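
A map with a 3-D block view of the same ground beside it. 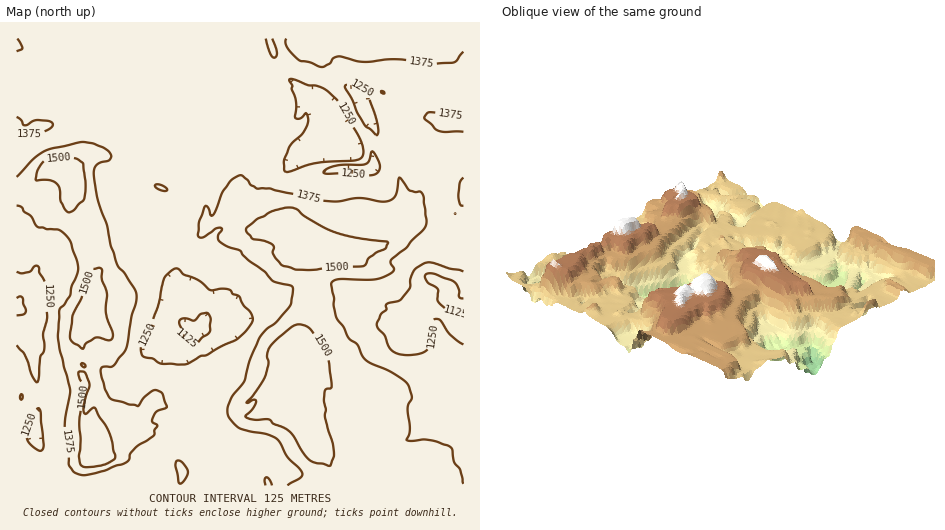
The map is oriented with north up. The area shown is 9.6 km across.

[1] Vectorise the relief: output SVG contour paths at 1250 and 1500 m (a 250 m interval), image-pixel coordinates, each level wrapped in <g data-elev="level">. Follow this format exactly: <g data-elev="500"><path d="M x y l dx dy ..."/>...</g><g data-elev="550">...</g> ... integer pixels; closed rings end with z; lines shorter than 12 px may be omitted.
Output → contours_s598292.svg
<g data-elev="1250"><path d="M265 485l0-5 1-3 4 3 2 5"/><path d="M39 451l-9-8-4-8 6-18 7-9 2 4 3 33-2 5z"/><path d="M175 364l-14 0-8-5-9-2-2-2-1-6 17-42 6-28 7-8 5-3 7 6 16 6 11 10 12-1 8 1 3 4 6 3 5 9 7 7 2 7-7 11-10 9-15 7-14 8-6 1-13 8z"/><path d="M463 344l-14-10-9-14-5-1-2 3-2 20-4 8-10 4-18 0-6-2-4-4-4-12-7-8-1-4 4-10 6-5-1-4 14-5 9-10 4-17 3-4 4-3 5-3 6-1 32 9"/><path d="M17 272l4 1 8-1 5-5 4-1 9 23 0 30-4 16 1 14-4 8-2 25-3-1-3-5-7-21-8-10"/><path d="M365 175l-19-2-19 1-3-1 0-1 5-4 8-3 28-1 4-3 3-10 7 11 1 7-5 5z"/><path d="M286 172l-2-2 0-9 5-13 4-6 11-10 4-12-2-7-6 6-5-1 1-16-4-13 0-4-3-4 2-2 17 6 7 0 7 3 14 11 23 38 4 9 0 7-1 5-6 2-42 3z"/><path d="M376 135l-12-11-19-36 1-3 8 0 7 3 8 5 1 8 8 25 0 7z"/><path d="M272 39l5 14-1 3-2 2-4-4-4-15"/></g><g data-elev="1500"><path d="M83 467l11 0 11-3 9-4 1-4-6-25-14-23-1 0-7 6-3-1 0-8 5-21-4-11-5-2-2 2 2 6 4 6-4 33 1 22-2 16 1 8z"/><path d="M328 466l2 0 4-11-1-12-8-25 1-8-2-10 1-10 7-3-3-26-3-9-15-23-6-3-8-2-5 3-13 10-10 12-2 7 1 8-2 11-10 16-10 12 7-3 3 1-3 7-8 9 10 3 14-1 4 5 13 5 8 7 8 16 7 8 4 2z"/><path d="M82 366l2 1 1-2-3-2-1 1z"/><path d="M81 348l2 1 3-6 9-5 4 0 10 2 4-3-1-6-6-18 1-21-5-12 0-10-3-2-9 2-9 29-8 16-3 23 4 5z"/><path d="M295 270l17 0 16-2 36-2 5-8 7-5 9-4 3-6-33-5-21-6-15-7-15-9-6-6-6-2-7 0-13 3-15 8-10 9-1 4 6 7 13 2 8 4 1 2-1 6 8 12z"/><path d="M69 212l5-2 10-11 2-16-3-20-6-4-5-1-26 2-8 10-2 10 13 0 7 3 3 5 2 14 5 8z"/></g>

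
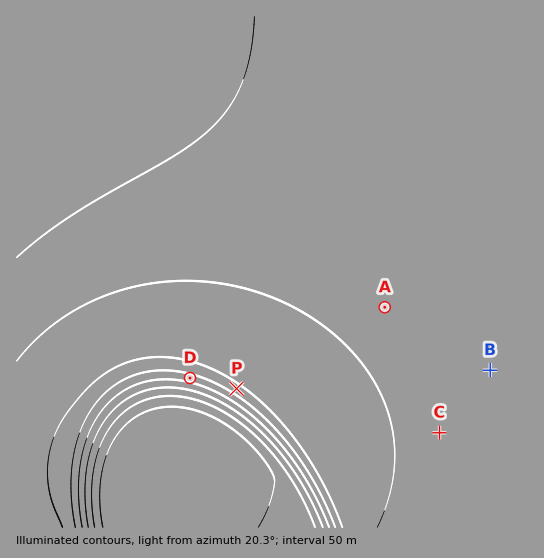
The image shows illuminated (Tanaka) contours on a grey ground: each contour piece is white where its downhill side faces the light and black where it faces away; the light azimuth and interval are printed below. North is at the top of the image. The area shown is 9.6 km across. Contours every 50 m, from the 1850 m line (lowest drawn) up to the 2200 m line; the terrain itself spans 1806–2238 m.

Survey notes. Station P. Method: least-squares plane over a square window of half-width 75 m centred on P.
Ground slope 14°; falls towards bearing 34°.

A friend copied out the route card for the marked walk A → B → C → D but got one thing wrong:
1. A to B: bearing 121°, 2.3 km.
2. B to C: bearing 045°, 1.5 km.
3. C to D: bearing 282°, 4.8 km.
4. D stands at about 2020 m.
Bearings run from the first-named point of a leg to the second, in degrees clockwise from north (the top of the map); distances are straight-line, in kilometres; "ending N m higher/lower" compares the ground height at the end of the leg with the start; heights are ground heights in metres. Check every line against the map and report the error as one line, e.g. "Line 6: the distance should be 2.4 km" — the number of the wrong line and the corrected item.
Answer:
Line 2: the bearing should be 219°.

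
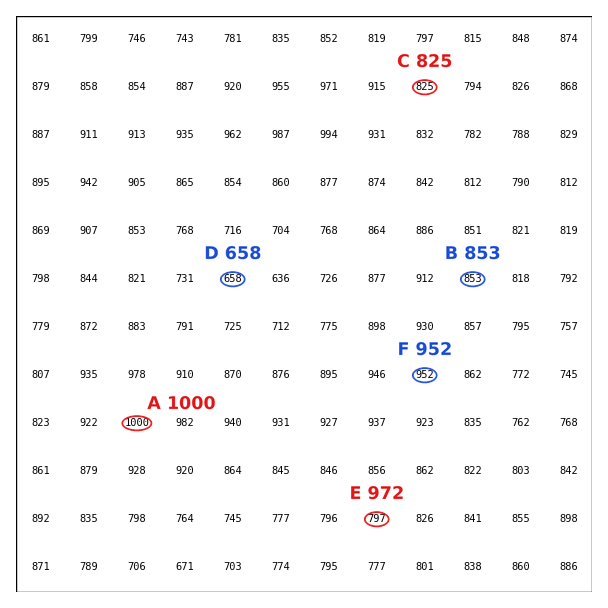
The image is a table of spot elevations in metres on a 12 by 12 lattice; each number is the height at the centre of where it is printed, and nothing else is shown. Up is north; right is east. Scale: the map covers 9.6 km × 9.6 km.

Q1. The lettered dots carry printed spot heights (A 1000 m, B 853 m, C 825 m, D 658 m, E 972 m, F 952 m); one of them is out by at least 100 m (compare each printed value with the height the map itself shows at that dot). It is E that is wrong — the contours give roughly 797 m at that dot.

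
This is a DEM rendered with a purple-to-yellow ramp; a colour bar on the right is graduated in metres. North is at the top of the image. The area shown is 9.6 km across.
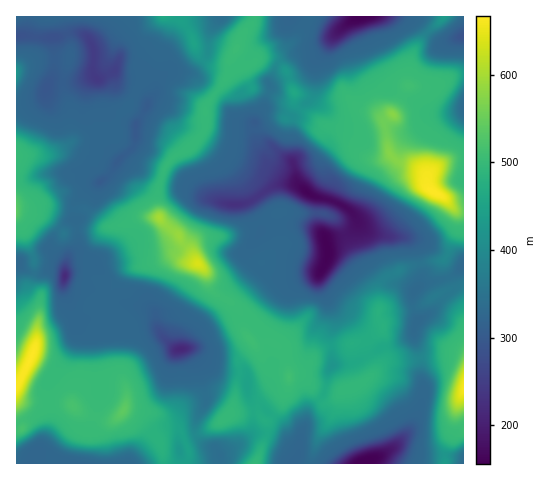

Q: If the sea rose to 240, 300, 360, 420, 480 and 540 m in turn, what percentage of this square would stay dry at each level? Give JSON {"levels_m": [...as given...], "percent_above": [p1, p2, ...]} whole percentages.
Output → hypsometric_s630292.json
{"levels_m": [240, 300, 360, 420, 480, 540], "percent_above": [96, 89, 54, 42, 27, 5]}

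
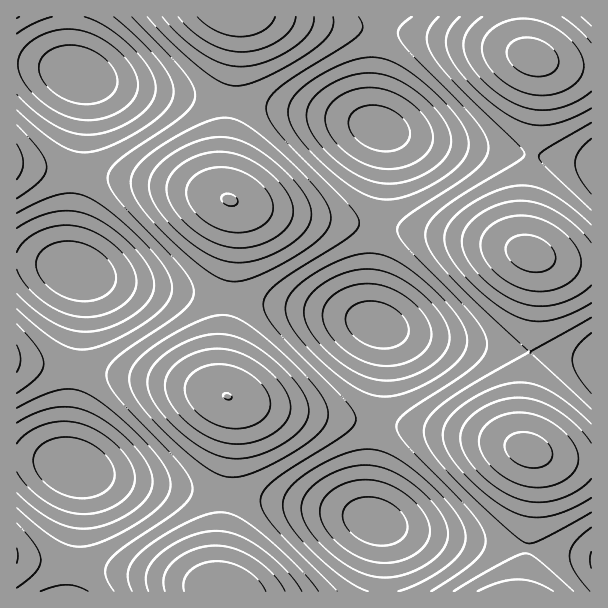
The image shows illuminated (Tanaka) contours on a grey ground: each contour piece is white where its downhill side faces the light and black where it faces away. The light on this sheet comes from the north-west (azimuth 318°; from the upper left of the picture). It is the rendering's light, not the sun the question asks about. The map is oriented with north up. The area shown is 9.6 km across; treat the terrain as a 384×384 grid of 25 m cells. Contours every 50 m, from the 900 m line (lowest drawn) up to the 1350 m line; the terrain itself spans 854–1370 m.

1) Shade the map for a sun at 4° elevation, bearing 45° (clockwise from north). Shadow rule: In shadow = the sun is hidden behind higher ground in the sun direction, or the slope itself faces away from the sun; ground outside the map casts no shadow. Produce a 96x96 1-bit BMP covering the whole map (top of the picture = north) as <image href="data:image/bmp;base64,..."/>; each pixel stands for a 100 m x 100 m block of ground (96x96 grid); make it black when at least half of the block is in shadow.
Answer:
<image width="96" height="96" href="data:image/bmp;base64,Qk2+BAAAAAAAAD4AAAAoAAAAYAAAAGAAAAABAAEAAAAAAIAEAAATCwAAEwsAAAIAAAAAAAAA////AAAAAAAH///8AAAD//8AAAAB///4AAAD///AAAAB///AAAAH///wAAAB8/4AAAAH///8AAAB+AAAAAAP////AAAD/gAAAAAP////wAAD/4AAAAAP////4AAH/8AAAAAf////+AAH//AAAAAf/////gAP//wAAAAf/////4AP//8AAAA//////8Af///AAAA///////Af///wAAA///////g////8AAA///////w/////AAB///////x/////gAB///////h/////4AB///////B/////+AB//////+D//////gA//////8D//////wA//////wD//////8A//////gD//////+Af////+AD///////AP////8AD///////AH////wAD//////+AA////gAD//////8AAP//+AAD//////4AAP//wAAD//////gAAPD+AAAD//////AAAfwAAAAD/////+AAAf8AAAAB/////4AAA//AAAAA/////wAAA//gAAAAf////AAAB//4AAAAD///8AAAB//+AAAAB///wAAAD///gAAAA///AAAAD///4AAAB8PwAAAAH///+AAAB/AAAAAAH////gAAB/wAAAAAP////wAAD/4AAAAAP////8AAH/+AAAAAf/////AAH//gAAAAf/////wAP//4AAAAf/////8AP//+AAAAf/////+Af///gAAA///////gf///4AAA///////w////8AAA///////w/////AAA///////w/////wAA///////h/////8AA///////B//////AA//////+B//////gA//////8D//////4A//////wD//////8Af/////gD///////Af////+AD///////AP////8AD///////AD////wAD//////+AAf///AAD//////8AAP//8AAD//////4AAPf/wAAD//////gAAPg8AAAD//////AAAf4AAAAB/////+AAAf+AAAAB/////4AAA//AAAAA/////wAAA//wAAAAP////AAAB//8AAAAB///8AAAB///AAAAA///wAAAD///wAAAA9//AAAAD///8AAAA+BgAAAAH///+AAAA/gAAAAAH////gAAB/wAAAAAP////4AAB/8AAAAAP////+AAB//AAAAAP/////gAB//wAAAAf/////4AD//8AAAAf/////8AD///AAAAf//////AD///wAAAf//////gD///4AAA///////wH///+AAA///////4H////gAA///////wH////4AA///////gP////+AA///////AP/////gA//////+AP/////wA//////8Af/////8Af/////wAf/////+Af/////gAf//////AP////+AA///////gH////8AA///////AB////wAA//////+AAP///AAA//////8AAB//8AAB//////4AAAP/gAAB//////gAAAAAAAAB//////AAAAAAAAAA/////+AAAAAAAAAA="/>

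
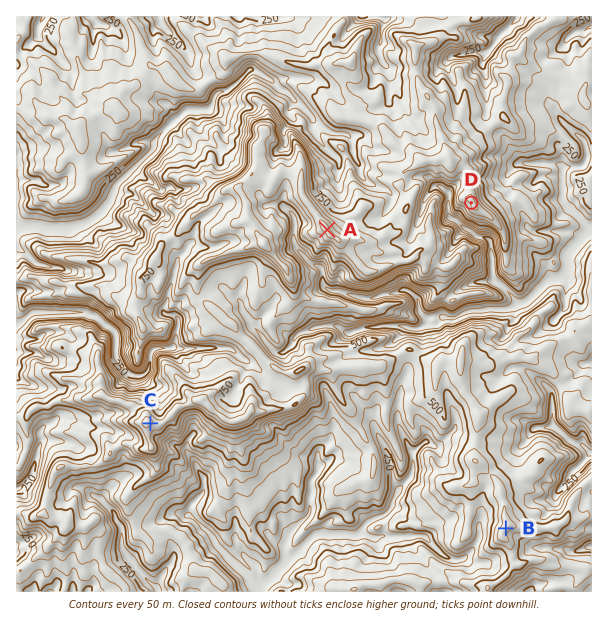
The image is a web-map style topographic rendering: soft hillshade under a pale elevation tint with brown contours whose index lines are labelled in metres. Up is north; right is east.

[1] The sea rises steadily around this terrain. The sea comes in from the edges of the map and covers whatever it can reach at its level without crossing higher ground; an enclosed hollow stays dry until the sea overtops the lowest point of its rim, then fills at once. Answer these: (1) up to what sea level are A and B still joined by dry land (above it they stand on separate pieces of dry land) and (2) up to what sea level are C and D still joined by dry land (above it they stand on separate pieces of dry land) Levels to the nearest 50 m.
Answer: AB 500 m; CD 650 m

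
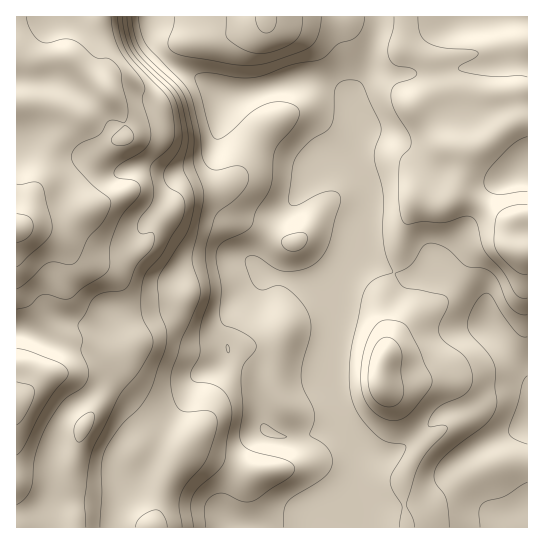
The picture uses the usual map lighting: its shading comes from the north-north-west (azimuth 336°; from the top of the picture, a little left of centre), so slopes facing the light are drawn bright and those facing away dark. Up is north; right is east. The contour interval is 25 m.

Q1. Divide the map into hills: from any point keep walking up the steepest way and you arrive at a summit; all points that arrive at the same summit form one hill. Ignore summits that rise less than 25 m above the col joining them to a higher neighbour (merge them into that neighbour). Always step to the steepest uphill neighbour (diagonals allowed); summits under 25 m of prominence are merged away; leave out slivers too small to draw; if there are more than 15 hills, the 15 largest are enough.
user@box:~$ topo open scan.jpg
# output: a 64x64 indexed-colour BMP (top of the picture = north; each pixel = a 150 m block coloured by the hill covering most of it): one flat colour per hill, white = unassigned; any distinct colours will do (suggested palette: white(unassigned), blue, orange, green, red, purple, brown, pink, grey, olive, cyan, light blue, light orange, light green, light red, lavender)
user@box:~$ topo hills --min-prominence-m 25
<image width="64" height="64" href="data:image/bmp;base64,Qk12CAAAAAAAAHYAAAAoAAAAQAAAAEAAAAABAAQAAAAAAAAIAAATCwAAEwsAABAAAAAAAAAA////ALR3HwAOf/8ALKAsACgn1gC9Z5QAS1aMAMJ34wB/f38AIr28AM++FwDox64AeLv/AIrfmACWmP8A1bDFABEREREREREREREREREREREREREREREzMzMzMzMzMzMzERERERERERERERERERERERERERERETMzMzMzMzMzERNVVVERERERERERERERERERERERERERMzMzMzMzMzEREVVVUREREREREREREREREREREREREREzMzMzMzMzERERVVVREREREREREREREREREREREREREzMzMzMzMzMRERFVVVERERERERERERERERERERERERETMzMzMzMzMREREVVVURERERERERERERERERERERERERMzMzMzMzMxERERVVVREREREREREREREREREREREREREzMzMzMzMxERERFVVVERERERERERERERERERERERERETMzMzMzMzEREREVVVURERERERERERERERERERERERERMzMzMzMzMxERERVVVREREREREREREREREREREREREREzMzMzMzMzMxERFVVVEREREREREREREREREREREREREzMzMzMzMzMzMxEVVVURERERERERERERERERERERERETMzMzMzMzMzMzMxVVVVERERERERERERERERERERERETMzMzMzMzMzMzMzNVVVUREREREVVRERERERERERERERMzMzMzMzMzMzMzM1VVVVUREREVVVVRERERERERERERMzMzMzMzMzMzMzMzVVVVVVEREVVVVVEREREREREREREzMzMzMzMzMzMzMzNVVVVVVVFVVVVVVRERERERERERETMzMzMzMzMzMzMzM1VVVVVVVVVVVREVERERERERERERMzMzMzMzMzMzMzMzVVVVVVVVVVERERERERERERERERMzMzMzMzMzMzMzMzNVVVVVVVVVEREREREREREREREREzMzMzMzMzMzMzMzMlVVVVVVVVURERERERERERERERETMzMzMzMzMzMzMzMiVVVVVVVVURERERERERERERERERMzMzMzMzMzMzMzMiJVVVERERVRERERERERERERERERETMzMzMzMzMzMzMiIlEREREREVERERERERERERERERERMzMzMzMzMzMzMyIiEREREREREREREREREREREREREREzMzMzMzMzMzMyIiIRERERERERERERERERERERERERETMzMzMzMzMzMzIiIhERERERERERERERERERERERERERMzMzMzMzMzMzMiIiEREREREREREREREREREREREREREzMzMzMzMzMzMiIiIRERERERERERERERERERERERERETMzMzMzMzMzMiIiIhERERERERERERERERERERERERERMzMzMzMzMzIiIiIiERERERERERERERERERERERERERETMzMzIjMzIiIiIiIRERERERERERERERERERERERERERMzMyIiIiIiIiIiIhERERERERERERERERERERERERERETMiIiIiIiIiIiIiEREREREREREREREREREREREREREREiIiIiIiIiIiIiIRERERERERERERERERERERERERERESIiIiIiIiIiIiIhERERERERERERERERERERERERERERIiIiIiIiIiIiIiEREREREREREREREREREREREREREREiIiIiIiIiIiIiIRERERERERERERERERERERERERERESIiIiIiIiIiIiIhEREREREREREREREREREREREREREREiIiIiIiIiIiIiERERERERERERERERERERERERERERESIiIiIiIiIiIiIRERERERERERERERERERERERERERERIiIiIiIiIiIiIhEREREREREREREREREREREREREREREiIiIiIiIiIiIiEREREREREREREREREREREREREREREiIiIiIiIiIiIiIRERERERERERERERERERERERERERESIiIiIiIiIiIiIhERERERERERERERERERERERERERESIiIiIiIiIiIiIiERERERERERERERERERERERERERERIiIiIiIiIiIiIiIREREREREREREREREREREREREREREiIiIiIiIiIiIiIhERERERERERERERERERERERERERERIiIiIiIiIiIiIiEREREREREREREREREREREREREREREiIiIiIiIiIiIiIRERERERERERERERERERERERERERESIiIiIiIiIiIiIhERERERERERERERERERERERERERERIiIiIiIiIiIiIiERERERERERERERERERERERERERERIiIiIiIiIiIiIiIREREREREREREREREREREREREREREiIiIiIiIiIiIiIhERERERERERERERERREQRERERERFCIiIiIiIiIiIiIiERERERERERERERERREREREEREUREQiIiIiIiIiIiIiIREREREREREREREURERERERERERERCIiIiIiIiIiIiIhEREREREREREREUREREREREREREREQiIiIiIiIiIiIiERERERERERERFERERERERERERERERCIiIiIiIiIiIiIRERERERERERFEREREREREREREREREIiIiIiIiIiIiIhEREREREREREURERERERERERERERERCIiIiIiIiIiIiEREREREREREUREREREREREREREREREIiIiIiIiIiIiIRERERERERERREREREREREREREREREQiIiIiIiIiIiIhERERERERERFERERERERERERERERERCIiIiIiIiIiIi"/>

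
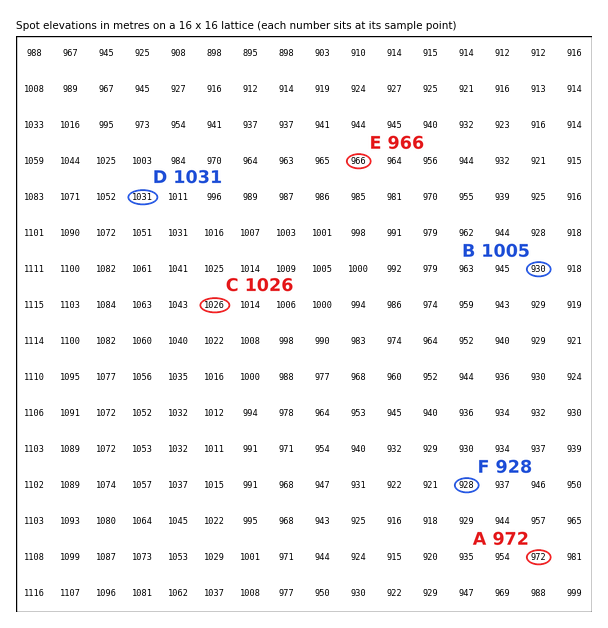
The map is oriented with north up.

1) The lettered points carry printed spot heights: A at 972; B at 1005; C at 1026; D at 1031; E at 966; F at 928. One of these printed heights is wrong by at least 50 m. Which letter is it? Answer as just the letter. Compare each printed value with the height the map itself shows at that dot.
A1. B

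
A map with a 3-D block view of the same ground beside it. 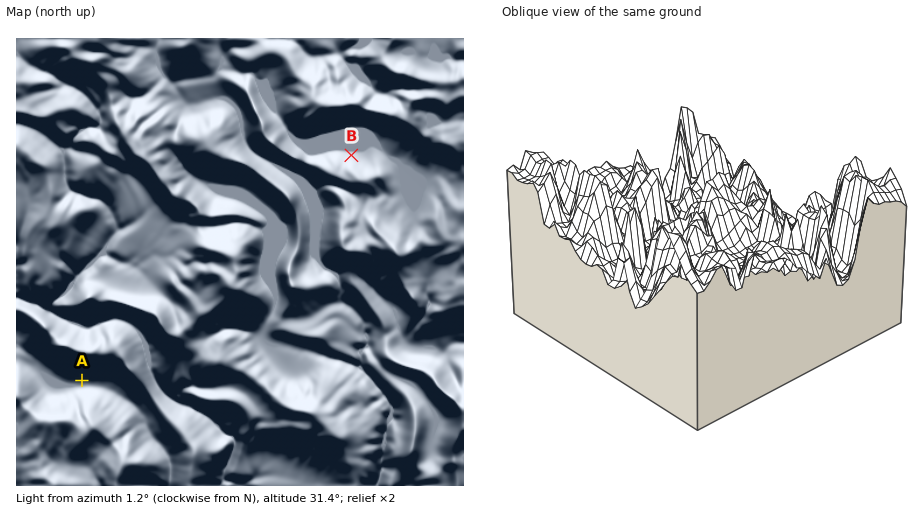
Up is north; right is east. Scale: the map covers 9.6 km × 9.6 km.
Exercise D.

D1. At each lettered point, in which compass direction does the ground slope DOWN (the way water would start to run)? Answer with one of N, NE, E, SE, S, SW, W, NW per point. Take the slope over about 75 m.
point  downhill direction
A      S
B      N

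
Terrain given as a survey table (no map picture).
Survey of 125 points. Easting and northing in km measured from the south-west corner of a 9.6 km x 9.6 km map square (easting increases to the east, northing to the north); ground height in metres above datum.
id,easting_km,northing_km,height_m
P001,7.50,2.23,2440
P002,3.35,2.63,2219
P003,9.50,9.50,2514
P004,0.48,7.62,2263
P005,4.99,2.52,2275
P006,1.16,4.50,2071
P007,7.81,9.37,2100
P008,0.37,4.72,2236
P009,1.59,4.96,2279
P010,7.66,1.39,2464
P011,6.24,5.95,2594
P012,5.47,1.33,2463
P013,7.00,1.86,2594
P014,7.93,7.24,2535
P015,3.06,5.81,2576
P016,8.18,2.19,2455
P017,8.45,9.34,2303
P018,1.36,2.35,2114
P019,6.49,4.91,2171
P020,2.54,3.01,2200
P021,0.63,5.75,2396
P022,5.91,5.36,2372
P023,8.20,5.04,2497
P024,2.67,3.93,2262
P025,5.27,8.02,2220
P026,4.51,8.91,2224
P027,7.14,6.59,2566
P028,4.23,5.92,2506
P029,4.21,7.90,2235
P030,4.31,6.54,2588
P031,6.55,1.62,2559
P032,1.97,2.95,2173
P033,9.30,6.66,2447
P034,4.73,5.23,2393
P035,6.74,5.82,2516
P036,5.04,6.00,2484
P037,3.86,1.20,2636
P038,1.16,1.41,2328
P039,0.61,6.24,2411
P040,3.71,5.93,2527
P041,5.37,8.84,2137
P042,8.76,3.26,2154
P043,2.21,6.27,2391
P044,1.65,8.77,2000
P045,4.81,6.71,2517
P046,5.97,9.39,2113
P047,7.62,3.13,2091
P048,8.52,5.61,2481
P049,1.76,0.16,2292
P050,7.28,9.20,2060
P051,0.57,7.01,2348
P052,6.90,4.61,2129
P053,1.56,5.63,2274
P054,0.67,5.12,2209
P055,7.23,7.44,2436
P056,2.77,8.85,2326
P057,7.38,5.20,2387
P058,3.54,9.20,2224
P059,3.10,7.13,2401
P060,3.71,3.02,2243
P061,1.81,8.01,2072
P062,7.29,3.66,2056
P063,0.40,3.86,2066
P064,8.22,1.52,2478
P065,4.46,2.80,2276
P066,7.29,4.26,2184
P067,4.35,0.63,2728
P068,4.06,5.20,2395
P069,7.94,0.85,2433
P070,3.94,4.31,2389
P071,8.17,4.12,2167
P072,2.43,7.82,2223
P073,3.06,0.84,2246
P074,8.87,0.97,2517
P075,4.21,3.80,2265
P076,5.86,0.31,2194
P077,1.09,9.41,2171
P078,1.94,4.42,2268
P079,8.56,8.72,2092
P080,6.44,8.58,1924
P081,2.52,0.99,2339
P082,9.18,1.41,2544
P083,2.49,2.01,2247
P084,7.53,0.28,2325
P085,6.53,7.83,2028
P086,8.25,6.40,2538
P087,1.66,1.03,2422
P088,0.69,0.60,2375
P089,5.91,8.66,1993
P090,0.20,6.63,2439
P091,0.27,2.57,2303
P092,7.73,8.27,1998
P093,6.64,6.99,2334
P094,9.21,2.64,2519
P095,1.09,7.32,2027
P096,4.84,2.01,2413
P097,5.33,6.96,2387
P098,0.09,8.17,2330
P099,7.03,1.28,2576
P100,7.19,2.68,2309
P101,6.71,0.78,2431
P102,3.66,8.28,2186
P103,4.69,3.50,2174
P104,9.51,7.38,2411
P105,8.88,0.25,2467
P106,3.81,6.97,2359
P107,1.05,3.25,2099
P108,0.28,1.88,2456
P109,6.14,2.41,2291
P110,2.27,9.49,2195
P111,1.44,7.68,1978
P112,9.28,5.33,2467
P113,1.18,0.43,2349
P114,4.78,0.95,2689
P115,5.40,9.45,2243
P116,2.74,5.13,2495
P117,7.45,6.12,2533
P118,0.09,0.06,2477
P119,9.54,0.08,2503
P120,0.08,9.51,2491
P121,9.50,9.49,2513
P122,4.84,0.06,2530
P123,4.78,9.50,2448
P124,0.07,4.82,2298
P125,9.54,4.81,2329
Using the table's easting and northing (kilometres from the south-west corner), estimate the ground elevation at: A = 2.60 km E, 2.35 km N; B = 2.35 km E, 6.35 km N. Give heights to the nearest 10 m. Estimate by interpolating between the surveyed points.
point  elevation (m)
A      2280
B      2330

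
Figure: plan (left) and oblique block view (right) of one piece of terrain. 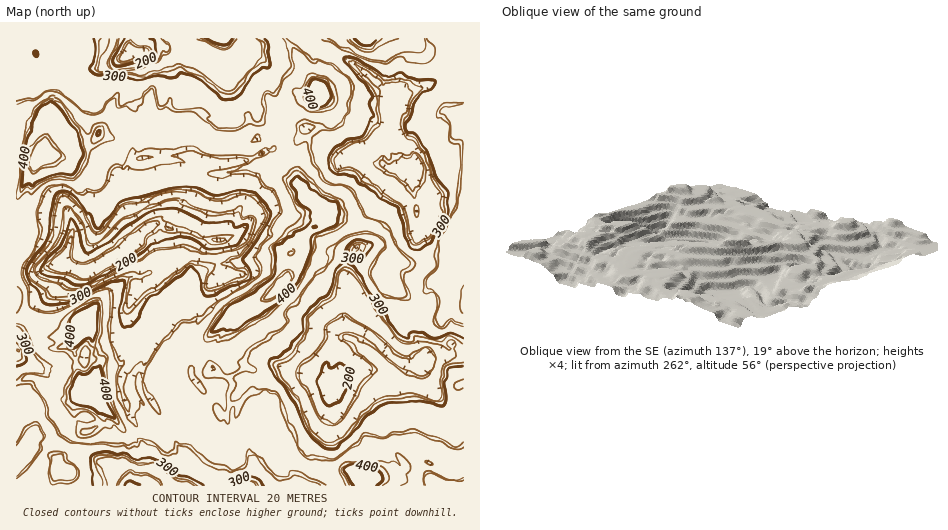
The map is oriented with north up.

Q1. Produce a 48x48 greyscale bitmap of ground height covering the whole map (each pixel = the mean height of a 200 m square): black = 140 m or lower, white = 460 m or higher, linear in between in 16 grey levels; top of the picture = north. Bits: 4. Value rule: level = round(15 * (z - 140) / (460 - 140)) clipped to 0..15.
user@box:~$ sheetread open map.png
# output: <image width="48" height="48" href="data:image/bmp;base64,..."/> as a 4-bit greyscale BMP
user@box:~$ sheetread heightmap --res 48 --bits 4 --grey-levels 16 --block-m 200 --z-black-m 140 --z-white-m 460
<image width="48" height="48" href="data:image/bmp;base64,Qk32BAAAAAAAAHYAAAAoAAAAMAAAADAAAAABAAQAAAAAAIAEAAATCwAAEwsAABAAAAAAAAAAAAAAABEREQAiIiIAMzMzAERERABVVVUAZmZmAHd3dwCIiIgAmZmZAKqqqgC7u7sAzMzMAN3d3QDu7u4A////AIiImYh2UzM0VmeIh2aIiImaq8zMuqmImZiJqph2VUVVeIiIiIiJqZqqrMzMuqqaqqmJqYhlVWZniIiZqpiaqqqqq7u6q6qqqqqYmIh3d4iImImqqqmqqpiIiqqqqqqqqqqYiJmZmZiaqZqqqqqqqoh2eJqqqqqqmJqoiqu6qqqqqqqqqqqqqodVVomYmamIiImYqqu7uqqqqqqqqqqqqYZVVXiIiIiIiIiJqqq8ypqqqqqpmqqqmHVDNWeIiIiIiIiJq8zMuZmaqqqpmaqqmGUzNFZ4iIiHiIiKq8zMqJmaqqqqmJqqh1QzM1VWZnZmiIiqq8zMqJqqqqmqqImIhlMzM0VVVVVWiJqqqszLqJqqqqmpmIiIZUMzMzRVVVVWiIiJqrvLqImqqpqZqpiHVUMzMzNFVDNGeHiaqrq7qIiaqqqqqpiHZlQzMzRVMzM1Zmiqu7q6mIiKqqqqqqiIh1VDM0VTRVRFZnmqvMy6iIiJqqqqqqqYiGVTNFQ0VmZmZoqqq8zKiIiIiqq8y6qpiHZUNDNVeHeIiKqqq8zKh3iIiZmszMuqqIZUM0VWiIiKmaqZmszKh3iIiIiazMzKqIdVVVVniIiKqqmHeKvKh2eIiIiJvM3cuYh1VVV4iIiJqrl2VWiqh1Z4iIh3irze25iHVVaJqoiKqqhlUzNXh1VWeIhmd5rO/aiIZVeaqYmqqpZDIhETVmZlZ4hlVWis7sqIZWiqqYiaqqYxEBEBJFVVVXdmZ3ir3cuod3iqqpiKqqhTESIhASRVVVVVVnmr3duph3iKqoiKqqqFMTMyEBI0REQzNGirzdyph2eJqHeKqqqXQiRUMhEjMzIhIjaKvMyqqIiJmGZ5qqqXUzV2QyESEiMzMzR5q8zLuqqqh1VYqqqXUzaHVDIhIjMzM0RoqrzMyqqYh1VWmqqIZFeIdVQzMzRVVFVomrzMyqiIhlVWiqqYZXiIh3ZURFVWZVZ4qszMupiHZVVWiruod5mYiIh3ZmZ4d3eJq8zKqoh2VUVWiby6qqqpiIiIiIiIiIiarMupiHdVVDRnib3czLqqiIiIiIiJmZmqq7qYd2VUQzRoib7+3cuqqZmZiIiIiJqqqqqHVVVUMzR4iL7/7cuqqpmZmIiZmZmaqqmHZVVVVEWIiK3/3cu6qqqqqqqqqqqqqqmIdlVVVVeIiazd3MvLqqqqqqqqqqqqqpmIiHdVVniImqvN3Lq7qqqqqqqpiJqqqpiZmIdlVoiImqvNzKqqqqqqqqqYiIiaqqqqqIh1VoiJqqrMy5iJqZqpmIiIiIiaqqvLqYh1VXiJmombuYiImImoiIiId4iaqrzMqoh1VWiIiIiJiIiIiIiYiIiHZniImrzMqohlVWd4iIiIiIiIiHeIiIdlVXiImqvLqYZnZnd4iIiIiIh2VVVmZ2ZVVVeIiaqqmGZ4iIiIiIiIiIh1MSJFVVVVVVVoiamYh3iZiJmIiIiIiIh2QQEjVVVVVVVoiZiIiKuqqpmYiIiIiIh2UiIzVVVndlVoiIiIqszKqqqIiA=="/>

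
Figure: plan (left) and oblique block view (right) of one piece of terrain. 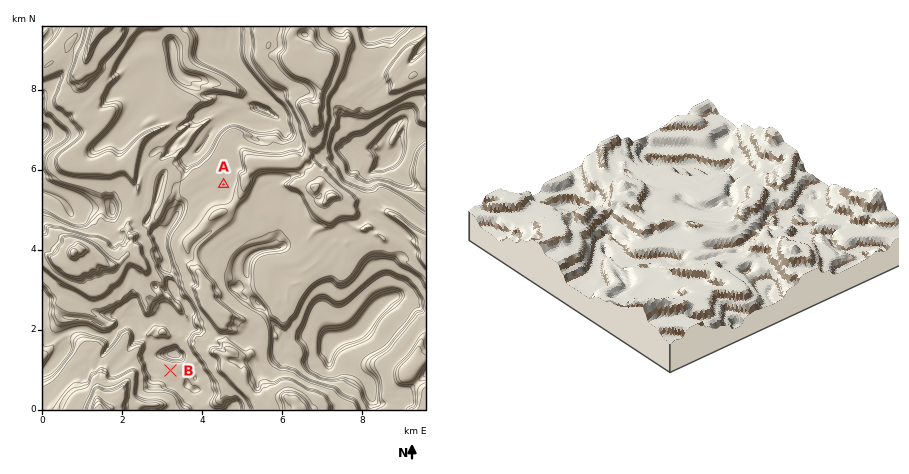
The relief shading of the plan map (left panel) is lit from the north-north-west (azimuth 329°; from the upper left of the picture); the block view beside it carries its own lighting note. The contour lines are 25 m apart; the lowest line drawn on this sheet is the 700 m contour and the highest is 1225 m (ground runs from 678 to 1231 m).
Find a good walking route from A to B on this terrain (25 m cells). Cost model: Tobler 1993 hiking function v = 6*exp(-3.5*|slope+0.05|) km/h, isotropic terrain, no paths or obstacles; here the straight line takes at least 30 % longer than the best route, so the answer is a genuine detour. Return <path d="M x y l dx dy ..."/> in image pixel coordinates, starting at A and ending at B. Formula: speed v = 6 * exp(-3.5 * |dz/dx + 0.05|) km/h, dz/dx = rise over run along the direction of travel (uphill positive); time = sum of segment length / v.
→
<path d="M224 184l-10 18-2 4-22 44 0 6-2 2-2 6 0 26 10 20 0 4-4 4 0 10-6 12 0 16-2 6-8 4-6 4"/>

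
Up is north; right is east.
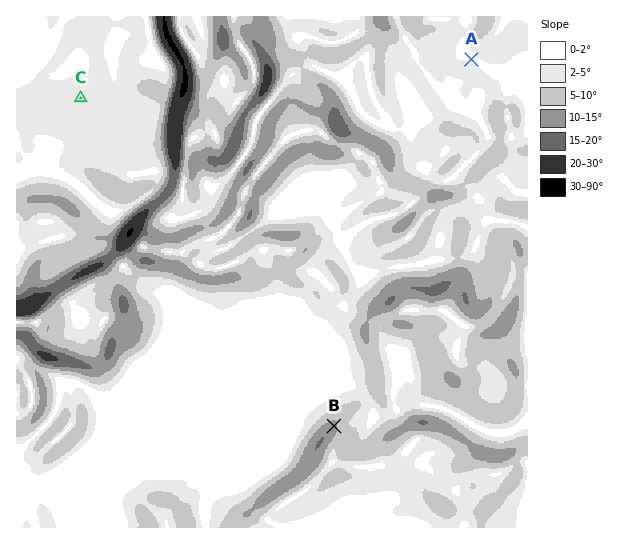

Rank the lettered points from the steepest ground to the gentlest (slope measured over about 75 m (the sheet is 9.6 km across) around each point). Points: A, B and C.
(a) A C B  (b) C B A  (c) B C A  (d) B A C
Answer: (c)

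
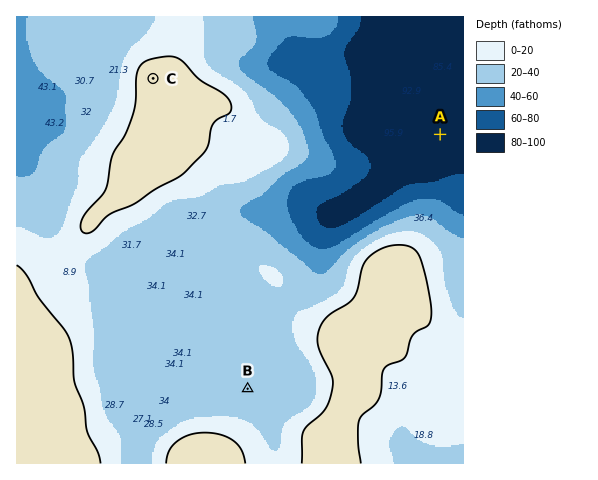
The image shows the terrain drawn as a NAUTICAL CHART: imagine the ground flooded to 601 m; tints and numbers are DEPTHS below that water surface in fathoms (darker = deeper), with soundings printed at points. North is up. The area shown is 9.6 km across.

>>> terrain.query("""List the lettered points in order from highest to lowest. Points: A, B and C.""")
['C', 'B', 'A']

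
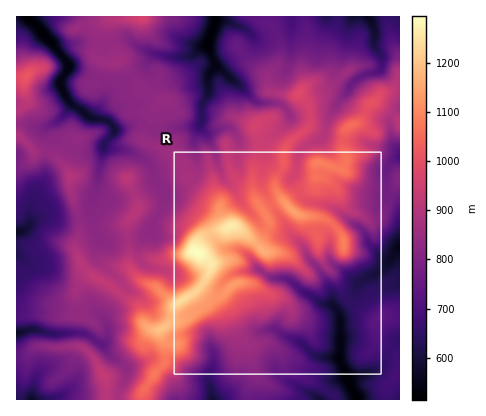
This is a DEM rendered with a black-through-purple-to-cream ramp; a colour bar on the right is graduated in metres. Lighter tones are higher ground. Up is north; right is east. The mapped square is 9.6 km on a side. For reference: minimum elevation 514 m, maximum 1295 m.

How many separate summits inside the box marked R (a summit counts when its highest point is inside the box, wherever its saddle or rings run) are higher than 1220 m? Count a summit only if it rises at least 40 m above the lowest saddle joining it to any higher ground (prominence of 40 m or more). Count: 2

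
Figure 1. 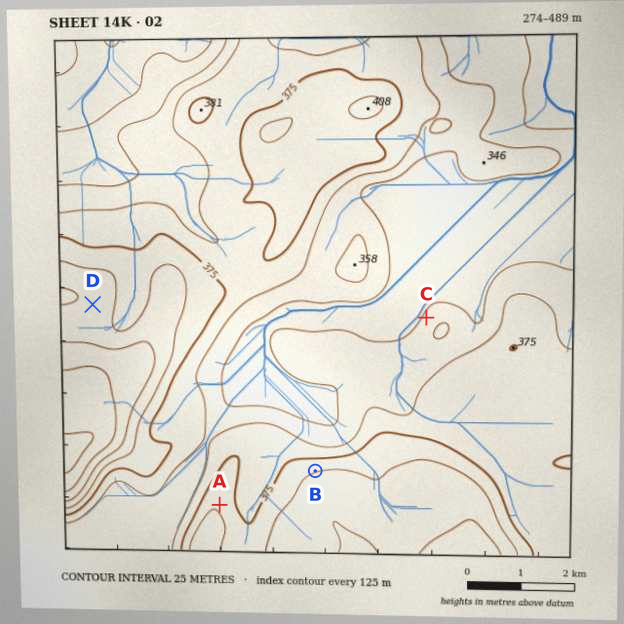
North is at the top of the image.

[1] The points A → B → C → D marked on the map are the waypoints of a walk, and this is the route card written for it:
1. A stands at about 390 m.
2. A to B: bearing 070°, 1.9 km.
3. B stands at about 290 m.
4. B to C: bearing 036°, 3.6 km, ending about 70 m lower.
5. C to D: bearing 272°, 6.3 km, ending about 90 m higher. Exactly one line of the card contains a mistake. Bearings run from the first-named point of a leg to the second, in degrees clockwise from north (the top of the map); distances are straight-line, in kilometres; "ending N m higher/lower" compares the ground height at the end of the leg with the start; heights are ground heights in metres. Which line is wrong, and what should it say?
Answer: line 3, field height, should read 400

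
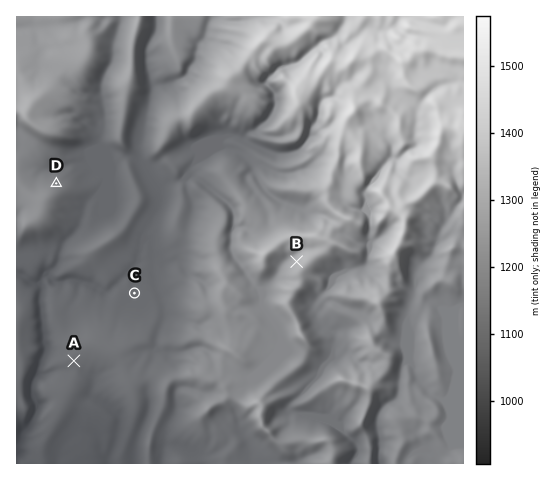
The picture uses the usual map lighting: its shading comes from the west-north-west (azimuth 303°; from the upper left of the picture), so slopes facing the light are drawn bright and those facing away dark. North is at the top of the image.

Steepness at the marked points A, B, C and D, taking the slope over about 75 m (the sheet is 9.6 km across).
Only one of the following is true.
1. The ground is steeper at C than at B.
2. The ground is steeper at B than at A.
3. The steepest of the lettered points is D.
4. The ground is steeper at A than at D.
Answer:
2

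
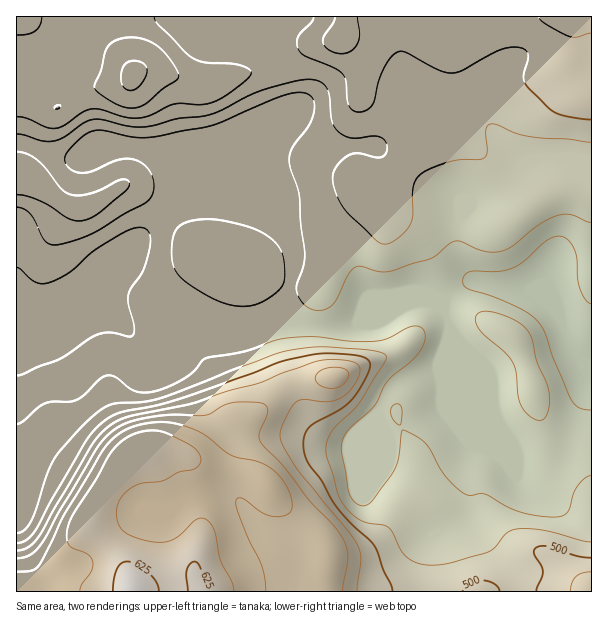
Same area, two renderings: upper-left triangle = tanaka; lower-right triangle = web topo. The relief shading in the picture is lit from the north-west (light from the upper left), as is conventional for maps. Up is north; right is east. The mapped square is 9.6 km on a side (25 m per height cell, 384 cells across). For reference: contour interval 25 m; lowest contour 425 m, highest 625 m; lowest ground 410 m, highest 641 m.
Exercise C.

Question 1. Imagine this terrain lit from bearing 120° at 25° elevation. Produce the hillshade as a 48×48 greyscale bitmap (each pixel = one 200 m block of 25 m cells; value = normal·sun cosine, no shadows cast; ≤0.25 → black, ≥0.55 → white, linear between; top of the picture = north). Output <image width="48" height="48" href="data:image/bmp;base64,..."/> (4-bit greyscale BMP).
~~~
<image width="48" height="48" href="data:image/bmp;base64,Qk32BAAAAAAAAHYAAAAoAAAAMAAAADAAAAABAAQAAAAAAIAEAAATCwAAEwsAABAAAAAAAAAAAAAAABEREQAiIiIAMzMzAERERABVVVUAZmZmAHd3dwCIiIgAmZmZAKqqqgC7u7sAzMzMAN3d3QDu7u4A////AJmHd3ZomZiJqrqpmZm9y6mYh3d4mId2ZniIh3ZomYiJqqqZmZm9y6mYh3d4iIh3ZkVniHZoiHeKuqmZmYm926qYh3d3d4iHdhEmiYh4iHd5u6mZmYmsy6qZiHd3d3eIhwADaZmYiId4q6mZmYmruqqpmIh3dmd4iDAASKqZmIh4qqmZmZm7qImpmZiHd3d3eFMABZqpmZiImpmZqqq7l3iZmZmIiHd3d3UgAnqqmZmZqpiZq7vLl2eJmZmImIiHd3dAAFmqmZmaqpiKu7zLmHeJmZiJmYiIiHdjACaaqqmaqZiKu7vLmYd4mZiJmYiIiHd1EAOKqqmaqYiKu7u6mZiImZiJmYiIiHd3QABYmqmaqYiau7u6mZiImpmImIiZiHd4YgAUeJmZmZmru7zKmZiJmZmZmIiZiHd4dBABNXiImZq8y7zcqZmZmZmZiImZmHd3dkIAATVneIm8y7zuypmamZmZiImqmHd3dmVDIRJFVnibu6vf/JmaqZmYd4m6mXd4d2d3UyIjNFZ4qprP/rmaqZmYdom7qXd4d3eJh1QzMzRWd3iu/9qZmZmYdoq7qYd3d3iZmHdmVEM0VVVp3+y6qZmYd4q6mYiId3iZiIiIdmVDRDNFebvMuZmYiJu6mYiId3iJiIiJiHdlVURVVWecypiIiau6mZmIiIiIh4iZmIiHd3eHdlVpuoh4iaupiJmZiIiIiIiZmZmZmJmqmIdnmYd3iZqpiJmZmIiIiImZmZmZmZq7mZiIiYd3iJmYiJmZmYiIeIiZmZqpmIm7qZmZmYh4iJmYiJmamZiHd4iJmZqpmImruqqZmZmZmZmId4maqpmId3iJmZqpmIirqqu6qqqqqqmYd4iau6mYdmeJmZmpmIiamau6qqqqu7qYd3iau7qYdmZ4mZmZmIiZmJq6qqmavMuoh3eJvMy6h2Z4iImZiHiZiJqqqpmJq8y5iHeJq83LmHZneIiIh3iJiJqqqpiImrzKmIiImbzcuod3iIiId3iIiZqqqpiIiKu7mZmZiJq8y5mIiImYd3iIiZmqqpmIiImqqaqph3ibu6mZmZmYh3h3iZmqqpmYiIiZmaqql2Z5q6mZmZmYd3h3iJmquqmZmYiJmZmqmHZompmZmZmYd4h3iIiau6mZmZmZmYmruYh4mZmZmZmYZniIiIiJqqqZmZmZmZms3KmZq6qZmZmYdneImYiImqqZmZmZmZms7sqrzMy7upmZhmeJqpiIiaqZmZmaqpmb3sqrzczM3cqpl2VoqqmIiZqZmYmZqpiJvLqrzcu83tzLqHVXmqmYiZmZmYiImYiHiZiKzMqqvd3cyoZmiqqZmZmZmIiIiIiHd3d5vLqZmru8zKh3irqZmaqZiIiIiJmYh2ZomrqYiJmaq6mZmqqZmaqpiHeImZmZiGZniaqYiImZmZmaqqqZiau6mYd4maqpmHZniamZmZmZiHebu6mYiJqrqpiImau6mHd3iZmZmZmZh2V5u6mYd4iaqpmJmau6mYd4iZmZmZmZmGVoqqmYh3eJqpmZmQ=="/>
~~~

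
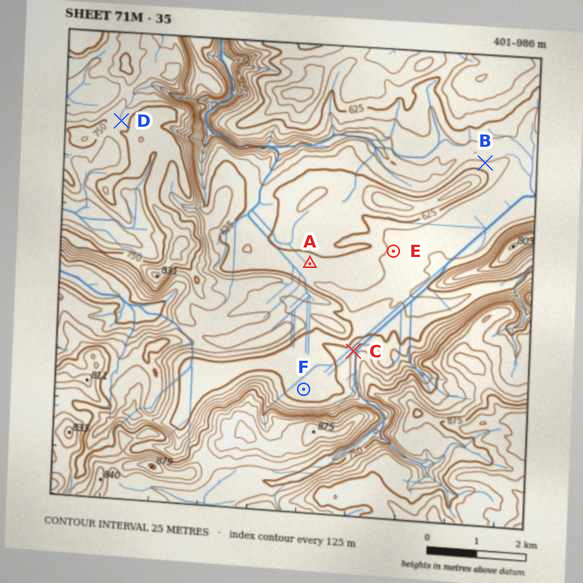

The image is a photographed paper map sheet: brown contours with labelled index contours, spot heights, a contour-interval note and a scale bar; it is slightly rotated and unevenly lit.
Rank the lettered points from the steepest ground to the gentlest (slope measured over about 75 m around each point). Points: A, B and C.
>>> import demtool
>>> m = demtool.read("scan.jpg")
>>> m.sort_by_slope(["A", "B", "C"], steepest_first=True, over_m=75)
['C', 'B', 'A']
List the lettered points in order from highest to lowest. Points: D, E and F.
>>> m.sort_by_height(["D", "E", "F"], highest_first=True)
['D', 'F', 'E']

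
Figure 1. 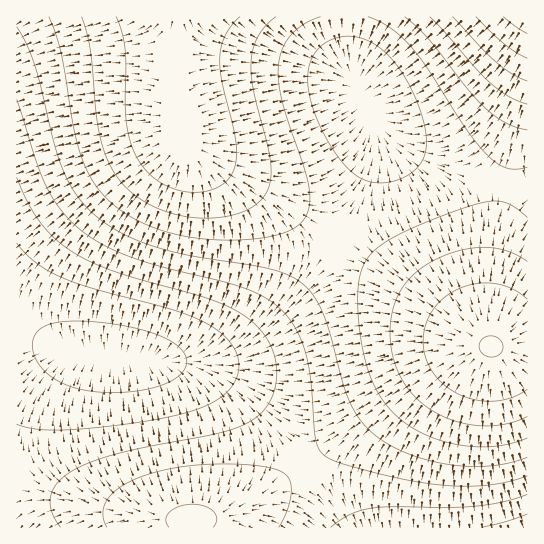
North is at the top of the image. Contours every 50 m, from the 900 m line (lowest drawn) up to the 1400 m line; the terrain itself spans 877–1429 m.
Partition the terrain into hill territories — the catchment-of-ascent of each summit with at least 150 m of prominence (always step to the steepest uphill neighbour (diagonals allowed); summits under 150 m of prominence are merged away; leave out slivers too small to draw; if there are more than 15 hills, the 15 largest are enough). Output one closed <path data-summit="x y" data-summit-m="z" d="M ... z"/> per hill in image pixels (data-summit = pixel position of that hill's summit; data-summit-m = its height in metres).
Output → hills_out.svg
<path data-summit="179 17" data-summit-m="1297" d="M345 16l-328 0-1 321 15 2 35 12 25 5 71 5 28 0 19-2 16-6 22-13 16-13 30-32 35-44 25-40 16-38 4-19 0-23-5-20-13-29-7-23z"/><path data-summit="491 346" data-summit-m="1302" d="M369 112l4 19 0 23-9 35-20 38-32 46-42 47-31 25-30 14-40 3 33 7 16 8 24 18 50 52 33 44 24 37 178 0 1-338-53-11-46-16-23-12-17-14z"/><path data-summit="527 17" data-summit-m="1429" d="M25 337l-9 1 1 190 331-1-29-45-42-52-35-35-24-18-33-13-102-9z"/>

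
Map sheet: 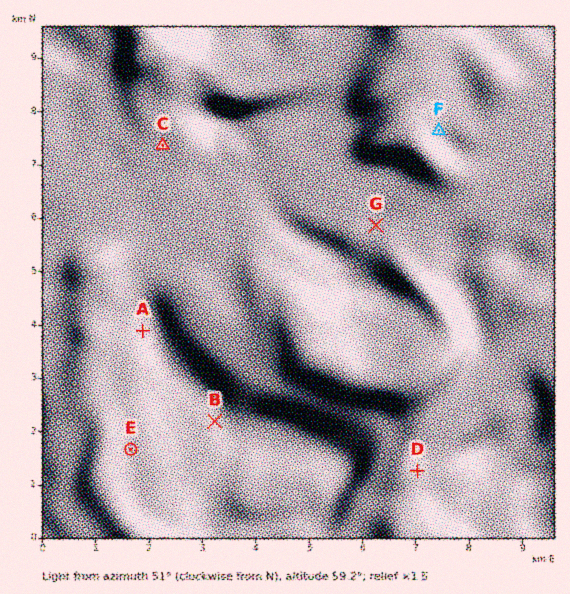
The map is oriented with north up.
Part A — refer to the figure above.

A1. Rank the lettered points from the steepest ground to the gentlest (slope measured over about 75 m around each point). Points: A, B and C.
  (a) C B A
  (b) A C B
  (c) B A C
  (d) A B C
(d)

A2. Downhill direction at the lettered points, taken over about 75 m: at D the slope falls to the E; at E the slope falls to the E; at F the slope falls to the E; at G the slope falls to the N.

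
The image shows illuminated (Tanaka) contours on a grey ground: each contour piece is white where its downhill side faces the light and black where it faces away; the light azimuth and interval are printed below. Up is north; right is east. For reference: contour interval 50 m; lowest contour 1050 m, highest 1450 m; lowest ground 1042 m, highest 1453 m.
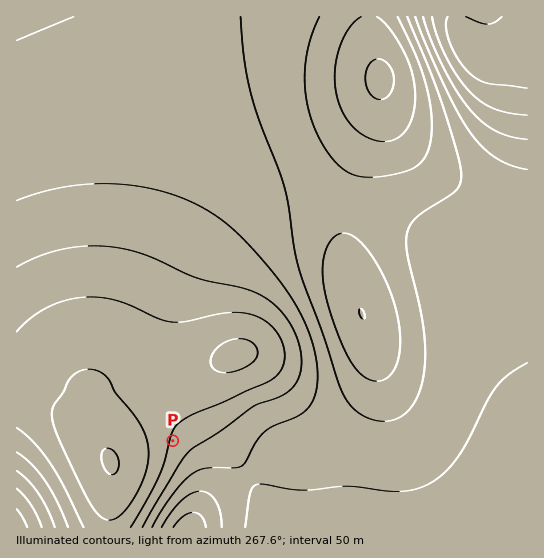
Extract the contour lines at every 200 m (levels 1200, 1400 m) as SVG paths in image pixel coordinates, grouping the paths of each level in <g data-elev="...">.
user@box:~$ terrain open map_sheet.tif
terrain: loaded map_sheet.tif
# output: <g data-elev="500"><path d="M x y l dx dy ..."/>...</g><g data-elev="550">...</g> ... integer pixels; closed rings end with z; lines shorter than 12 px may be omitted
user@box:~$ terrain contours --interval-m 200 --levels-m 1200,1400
<g data-elev="1200"><path d="M162 527l9-15 11-12 9-7 10-2 8 3 7 8 4 11 2 14"/><path d="M17 489l14 16 11 22"/><path d="M74 17l-57 23"/><path d="M407 17l23 54 13 36 16 51 2 20-2 8-4 5-36 24-8 8-3 8-2 11 1 12 13 52 4 25 1 22-1 18-5 22-9 16-12 9-15 3-14-3-14-8-9-11-8-17-14-45-25-70-5-21-6-43-5-20-23-60-8-26-8-36-3-44"/></g><g data-elev="1400"><path d="M105 519l8 1 6-4 8-8 8-12 11-26 2-12 0-12-3-12-6-11-24-30-7-15-10-7-12-2-9 4-8 6-6 14-10 13-1 12 7 21 27 57 11 17z"/><path d="M224 373l15-3 14-8 5-8-1-5-2-4-8-5-10-1-11 3-8 5-7 10 0 8 4 5z"/><path d="M448 17l-2 10 4 16 9 18 11 13 8 5 9 4 40 5"/><path d="M502 17l-8 6-7 1-8-1-13-6"/></g>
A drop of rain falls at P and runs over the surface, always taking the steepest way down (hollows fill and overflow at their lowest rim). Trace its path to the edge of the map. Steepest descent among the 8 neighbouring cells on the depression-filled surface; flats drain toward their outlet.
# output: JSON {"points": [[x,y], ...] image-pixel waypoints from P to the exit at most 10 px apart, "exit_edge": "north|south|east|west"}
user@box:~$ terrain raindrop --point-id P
{"points": [[173, 441], [183, 450], [194, 461], [199, 471], [199, 482], [199, 493], [199, 503], [197, 514], [193, 525], [191, 527]], "exit_edge": "south"}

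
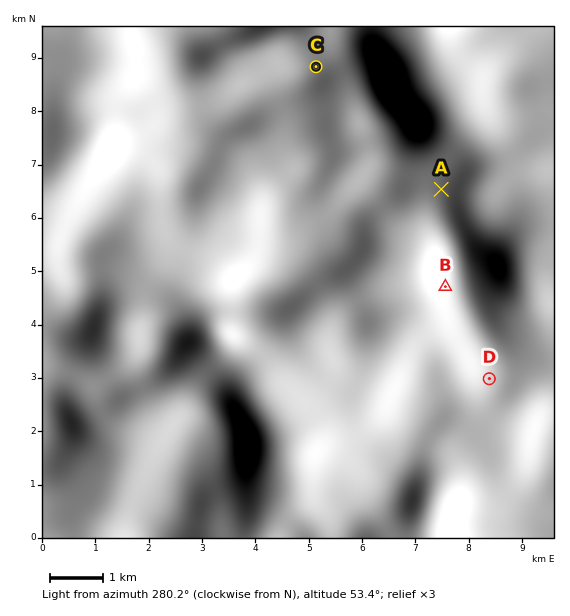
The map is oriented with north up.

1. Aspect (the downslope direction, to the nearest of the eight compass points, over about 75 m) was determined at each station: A NE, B W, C NE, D SW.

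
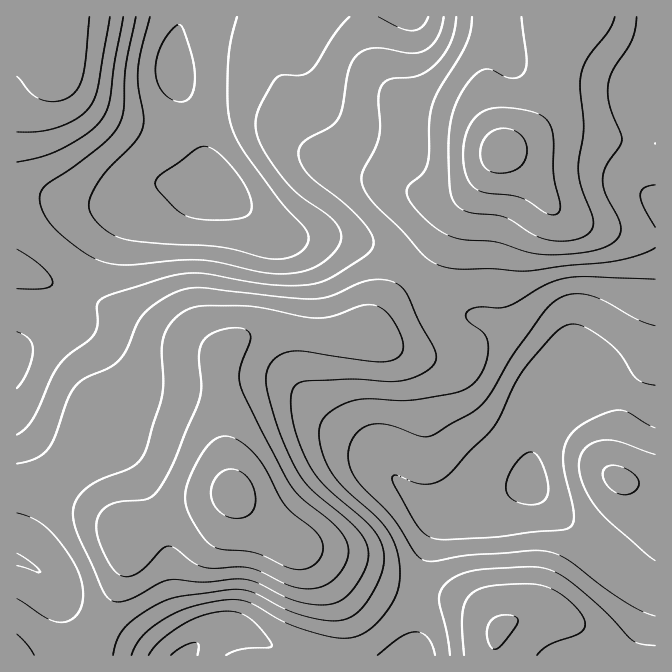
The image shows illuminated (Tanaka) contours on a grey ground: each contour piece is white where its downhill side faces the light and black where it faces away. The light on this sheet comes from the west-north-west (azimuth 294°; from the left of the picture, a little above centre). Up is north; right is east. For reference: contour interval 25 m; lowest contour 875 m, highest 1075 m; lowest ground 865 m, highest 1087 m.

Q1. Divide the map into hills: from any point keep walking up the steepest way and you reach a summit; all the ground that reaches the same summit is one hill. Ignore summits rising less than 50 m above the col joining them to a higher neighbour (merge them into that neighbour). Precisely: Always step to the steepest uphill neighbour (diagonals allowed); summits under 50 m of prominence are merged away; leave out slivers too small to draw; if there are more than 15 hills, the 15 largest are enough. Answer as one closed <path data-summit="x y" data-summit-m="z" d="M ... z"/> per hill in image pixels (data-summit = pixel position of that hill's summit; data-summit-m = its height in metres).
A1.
<path data-summit="234 492" data-summit-m="1084" d="M215 183l-53 1-10 4-14 10-25 27-10 15-35 77-10 9-36 20-6 6 1 304 170 0 20-20 18-7 10 0 15 5 37 22 127 0 2-11 0-40 3-25 14-45 8-17 6-4 25-6 28-14 31-11 0-31 7-32 10-23 10-12-2-12-21-22-31-23-20-10-24-5-12-7-41-40-17-12-13-6-30-9-69-3-16-10z"/><path data-summit="502 150" data-summit-m="1087" d="M655 16l-473 0-9 39 0 17 21 48 10 42 9 18 49 46 23 12 50 0 42 10 30 18 41 40 12 7 24 5 20 10 31 23 18 17 5 9 0 8-10 12-10 23-7 32 0 31 5 9 71 69 18 15 27 15 4-1z"/><path data-summit="17 17" data-summit-m="1015" d="M180 16l-164 1 1 174 20 2 41 11 27 0 19-5 33-15 47 0 10-2-10-20-10-42-21-48 0-17 8-33z"/><path data-summit="498 630" data-summit-m="1002" d="M532 484l-5 0-27 10-28 14-25 6-6 4-12 27-11 43-4 67 241 1 1-64-16-6-33-25-71-69z"/>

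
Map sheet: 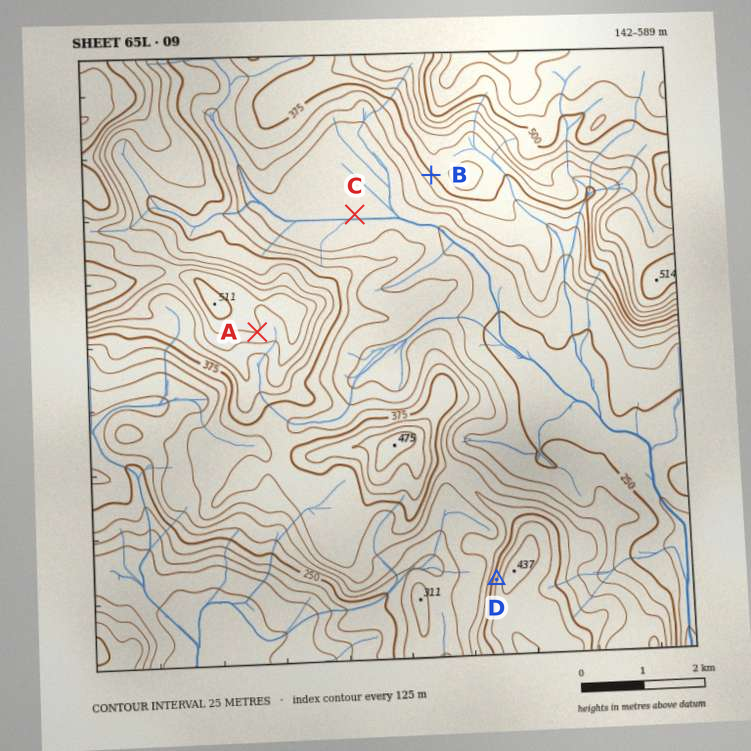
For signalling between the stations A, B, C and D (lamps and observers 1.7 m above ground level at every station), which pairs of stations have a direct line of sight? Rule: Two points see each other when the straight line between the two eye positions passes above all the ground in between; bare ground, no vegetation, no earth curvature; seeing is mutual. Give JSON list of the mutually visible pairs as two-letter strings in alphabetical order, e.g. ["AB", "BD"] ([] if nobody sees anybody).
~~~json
["BC", "BD"]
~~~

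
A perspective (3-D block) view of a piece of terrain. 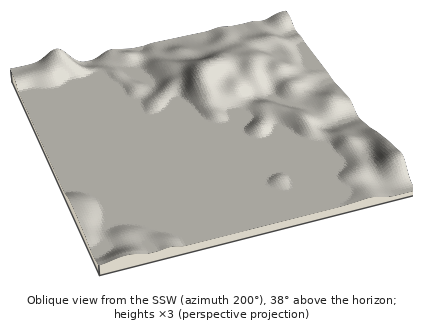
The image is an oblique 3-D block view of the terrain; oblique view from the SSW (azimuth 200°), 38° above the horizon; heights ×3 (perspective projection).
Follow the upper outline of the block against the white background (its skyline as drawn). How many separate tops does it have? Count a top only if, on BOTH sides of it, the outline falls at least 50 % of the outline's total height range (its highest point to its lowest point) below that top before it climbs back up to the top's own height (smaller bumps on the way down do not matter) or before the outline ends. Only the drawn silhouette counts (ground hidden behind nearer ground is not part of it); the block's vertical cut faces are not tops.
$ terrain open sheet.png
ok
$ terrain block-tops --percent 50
0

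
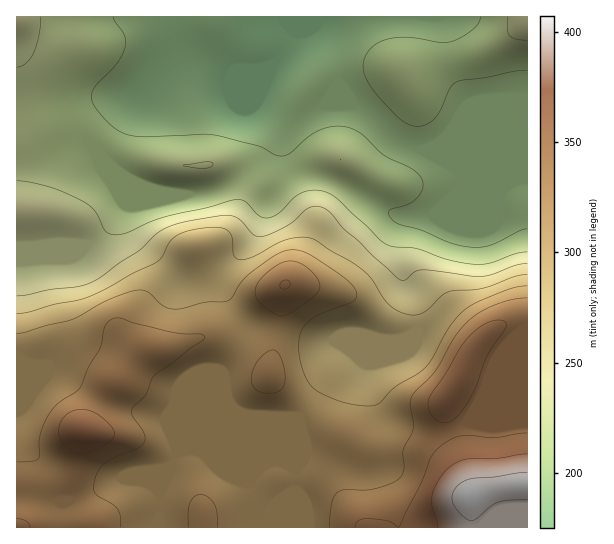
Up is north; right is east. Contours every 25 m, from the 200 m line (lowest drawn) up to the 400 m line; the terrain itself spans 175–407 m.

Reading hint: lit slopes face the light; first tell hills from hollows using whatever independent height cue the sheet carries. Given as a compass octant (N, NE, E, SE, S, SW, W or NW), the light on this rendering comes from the N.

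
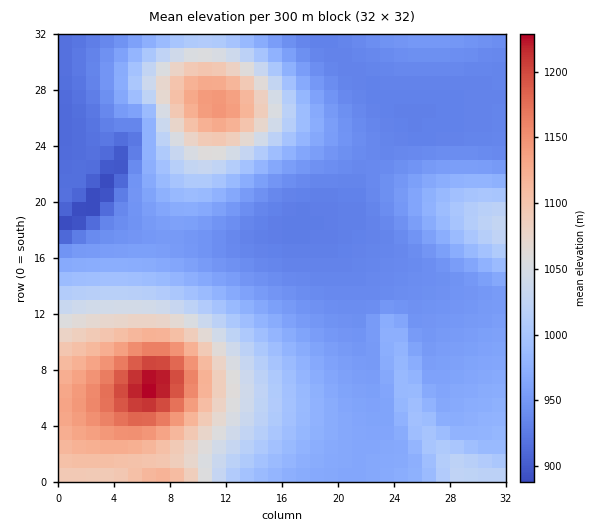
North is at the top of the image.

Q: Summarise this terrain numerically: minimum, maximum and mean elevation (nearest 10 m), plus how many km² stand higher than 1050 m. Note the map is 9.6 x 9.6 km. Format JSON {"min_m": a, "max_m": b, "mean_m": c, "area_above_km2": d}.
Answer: {"min_m": 880, "max_m": 1230, "mean_m": 990, "area_above_km2": 17.3}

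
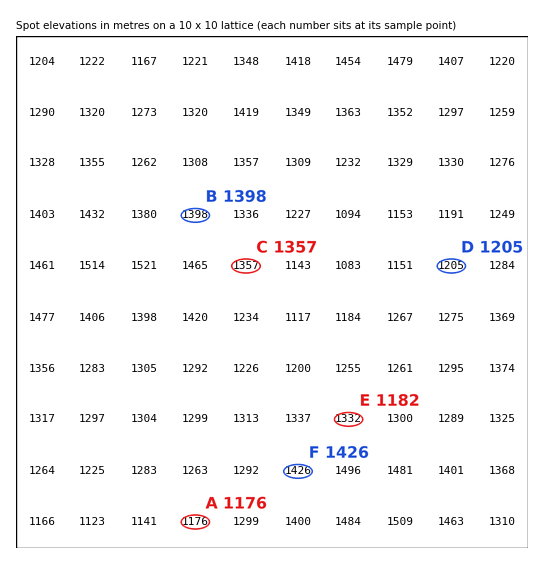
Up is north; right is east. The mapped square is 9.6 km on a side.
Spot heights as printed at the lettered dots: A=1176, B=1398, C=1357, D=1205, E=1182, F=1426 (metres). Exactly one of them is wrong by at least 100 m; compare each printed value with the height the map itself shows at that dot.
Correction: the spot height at E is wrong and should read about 1332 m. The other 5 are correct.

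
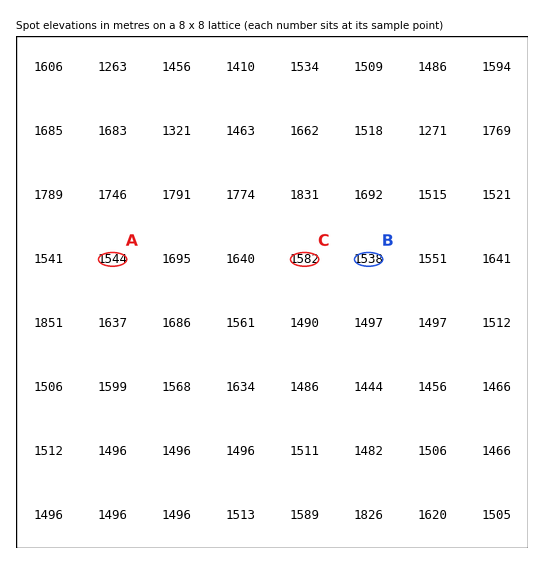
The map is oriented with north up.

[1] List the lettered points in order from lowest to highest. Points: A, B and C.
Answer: B A C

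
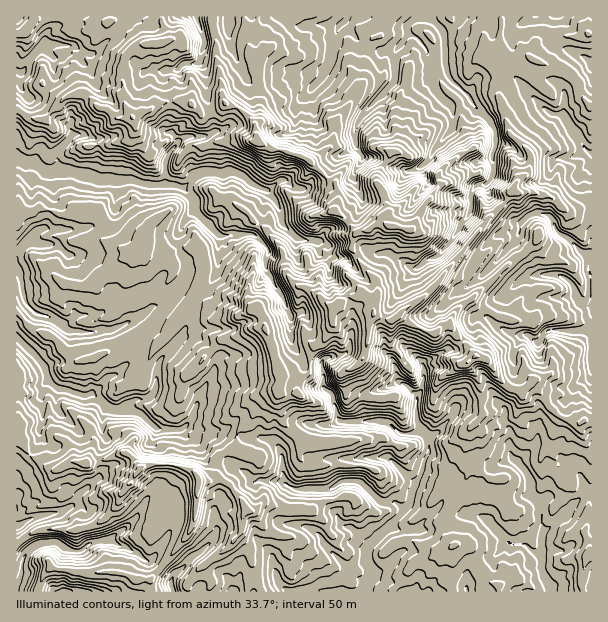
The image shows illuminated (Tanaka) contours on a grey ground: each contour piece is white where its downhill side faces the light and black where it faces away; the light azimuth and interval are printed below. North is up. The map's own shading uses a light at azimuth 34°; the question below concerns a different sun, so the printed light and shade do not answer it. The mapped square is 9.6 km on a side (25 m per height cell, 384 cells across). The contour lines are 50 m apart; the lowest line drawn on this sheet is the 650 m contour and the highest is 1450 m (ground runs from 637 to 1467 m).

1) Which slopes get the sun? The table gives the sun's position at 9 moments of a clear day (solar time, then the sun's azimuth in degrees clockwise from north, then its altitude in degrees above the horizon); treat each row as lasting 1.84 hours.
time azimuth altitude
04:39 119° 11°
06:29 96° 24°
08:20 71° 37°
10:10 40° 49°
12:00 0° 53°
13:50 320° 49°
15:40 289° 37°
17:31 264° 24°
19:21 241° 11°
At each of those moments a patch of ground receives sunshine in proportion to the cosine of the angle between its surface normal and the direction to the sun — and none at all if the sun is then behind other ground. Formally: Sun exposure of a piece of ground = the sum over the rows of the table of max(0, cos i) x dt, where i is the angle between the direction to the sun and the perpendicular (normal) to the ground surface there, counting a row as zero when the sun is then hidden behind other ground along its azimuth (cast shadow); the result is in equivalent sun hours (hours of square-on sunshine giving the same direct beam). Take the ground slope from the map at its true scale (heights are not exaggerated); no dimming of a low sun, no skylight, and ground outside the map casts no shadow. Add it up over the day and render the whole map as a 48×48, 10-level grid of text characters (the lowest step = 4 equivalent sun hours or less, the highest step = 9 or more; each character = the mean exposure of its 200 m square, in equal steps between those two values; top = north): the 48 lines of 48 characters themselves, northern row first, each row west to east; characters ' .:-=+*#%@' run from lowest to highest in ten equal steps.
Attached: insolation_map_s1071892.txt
@%*%@@@%#@@@%%*:###@@@@####%@@@##@@#%@@@@%%@@@@@
#+-+*#%*%@@%@@#.*#%@@@@@@%%%%@%%%%%#%@@@@@@@@@@%
+-##***%@@%###*.#%#@@@@@@%#%@%##%@##%@@@@@@@@#*+
+#%#@%@%@%#**-.=%@*%%####*#%@@@#%@##%%%@@@@@@@@#
#%%#@@%%%@##*+###@%*%%%##*##@@@+%%#%#%*%@%%%%%@@
#%%@@@%%%@@@@%%##@%#%%@%+%%%@%*+%%%#*=#%@@#%@#%@
#+%@%#%#%@@@@@@*#%@%@@@*%%%%%+=#@@@*#*+#@@%*%#%@
%%@#.+#%#@@%**###*%%@%##%#@%=-%%@@@@*%+-%@@%-+*#
+#%+-+-+##*--==++:+%%%%#%*@*:#%%@%%%#%#:*@@@@#-+
++=*-=+-=*#*=-:.=#%%%**#%%%--%#%@@#+*@%::@@@@@*=
#*+:#%%%***#+:%%##++###%@%%+:%%%@#-+%%%. -%@@@@+
%#%#*==--:+# *+=-.  ::=*%#=*:.+**=.*#=  -#*%+*#@
@@%%#**++=-=-+=:-:..::  =%%*:*#:  =#***.=#@#*%%@
@@@@@%%###+=+-+%%%%-. -+:*%:-%%+++-@%+  =#**#%%@
@%@@@@@@%%%@%%*+%@%%++#*#%%#=+%**-++::-=*###%@@@
@@@@@@@%#@@@%%++#%@%#=+%%%@#**%%+***+:-*#::.=%@@
%%#%%%%%%@@@%=*=-#*%%++##==##%@@%%*#- =%=.-+.=%%
#=**#%%@@@@%#+%#-=-:##=:  .*%%*#%@%* -#=++*%+ *#
=#*#@@@@@@@%%%@%#*#*:##-.:+*+-=----  *=+#+###+.#
#@@%*%%%@@%#%%%%*%@@::#*#**+%##+=-  **+*+%%*%%#=
##@@@@@@%%%#%%%%*%@%.=%******@@%-.+##+*=##+++*%*
%#%@@@@%%%%#%#%%*@@%:.#%%+=#*%@##%%#=*+**+#*+-=#
###%%%%%%%%%%%@%%@%%* .#%##*@%@#%%%==+%*+%@%%%=#
##%%##%%%%%##@@%%%%@%= -+%%%%@##%#=-*#**%%%%##%#
@*==*##%%%#@@@%%%%%#@#..+*%*#%#%*--*%+*%@@@@@@@@
#%%*+**+*%@@@#%#*+-*%%=+###=*#=+=%#%%#%#+***:-+%
++%%%##%@@@@%#%%@%#=*%++%#+-##:: -++*%%@@#-.+#%%
%+=%@@@@@@@%*@@@#+++*%%+%=..#*:=:   +%%@@##=%@@%
@#++%@@%%%@*%@@%+%%%#%@%* =%%*# # .*%%+%#=%#%@%#
@@**###*#@@+%@%+*%%%%%@@% ##:-=.=::#=..-%*%@%%%%
%#%+===#@@%=%%*+%%#%%%%@+  :===+  =-.:+:+@@%*##@
%#%%%##+*=-*@%*#%@@%####%= #*#%#+ *+=***-+#*%%@@
@%#*%%%*=*+%%%+%@@%##+=:-* ---:=* **=%%%++=*%%@@
@##%*%%%%%*:===#%##%#*#*=:-.:-: +:-:#@%#*###*#@@
%*#@%#%*%@%*++##*#%#*+*@@%%%%%#+-*:*%%###*%#%#+*
%#%%@@%##%+#@@%%%%@@@*+%%%%%#**#%#+%#######%%%#*
*%@@@%%%*####%@%%##%@#=%%#+====:+=*#%%%%%*#@%%%#
#*%%*+-=#%#-=+#%%%#+#*-*##*+*#%*-*%%@%@%@@+%%@%%
%##**--%%%=-*=+%#%@#++-..:.-:.*%##@@@@%@@%**%%%%
#%*#*+%#%==##*#*=-%%%@%+++*%%--+#%@%@%%%%%###%#%
#%#++%*#*+*@#*#*=+#@%%@@@%*#%%*##%%%%%%%@@@#%##@
#++#@%%%==%%###*=*%+*****%*+***#@%#@%%%*%@%%#*@@
#%%%%%+: *@%*##+=##+*@%#++%*+##%#*%@@@@%+%%#%@@@
#      :+*%%#%=-*%***#%%@+#%%#%@%@@@@@@@%#%#@%#@
 *##==#%#+=*@+.*@*+%%*%%%%+%%%%*%%@@%%%%@@@#%#@@
=#%%%%%@@@###.+%**%%%*#%#%%#%%*%@%%%%%@@@@%%##*#
*#*=+*###@@%:-%#%##%%**####%%@%%%#%%%#%@@@@%#*%%
%%+::::=***#+=%%%##%%%=+#%%%%@@%#%#%%#%%%##@%%#%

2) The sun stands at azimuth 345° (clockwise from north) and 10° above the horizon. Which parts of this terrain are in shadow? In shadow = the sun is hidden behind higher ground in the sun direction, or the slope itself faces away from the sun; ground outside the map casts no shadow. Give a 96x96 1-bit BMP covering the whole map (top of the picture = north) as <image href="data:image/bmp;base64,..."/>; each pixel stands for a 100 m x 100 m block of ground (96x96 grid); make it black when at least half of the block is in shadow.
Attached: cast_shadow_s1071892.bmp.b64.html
<image width="96" height="96" href="data:image/bmp;base64,Qk2+BAAAAAAAAD4AAAAoAAAAYAAAAGAAAAABAAEAAAAAAIAEAAATCwAAEwsAAAIAAAAAAAAA////AAAAAAAP////////gf+yfANP///3////gPzwOBPv/+H/////kHZwBDHngAD///v/vzvwAXnwAA5///n///nwBzng+D9///v//+HyBwHz//+/////9/D/PxD///+f3/////Awf3h////P7/9///gAfxw////P5+D///wB/wAAH//n4/////yD/4DAA//34//////H/+B/+f/z8/////////A//P/z4v8///////hn/n/78GD/f/////w//3/7+AP/P////96H/D/78B///////+/D/D/78f///////+cD/g/5Q////////8dP/w/4A////////+dx/wfwD////////+9gT+AAD3/////////AAOAAHh/////////AAAAAAD////////+CAAwAAH////////8AAAwAA//w//////8wAAD4I/////////9wAAP88/////////8AQAf+Gf////////AAgP+/DP///////8AAA/w/B////////4AgP/4fgf////////Bw//4PgN9///////AR/n8PwAj/////5/Bz/w8PwAj/////w/wX/4MPwAj/////gP4P/8MHwAB5////AAMOf8MDwAB8////AB8fA+OB4MB/P/+OYAc/AAHA/8B/v//A4Qc+AADAf8A/v//AIwN8AABgP8Afn//AH4H8HAAgB8APn//AP/zh/4Ag/4APn/GQ//6D/+AB/wAHn/w///+P8fgAD4CHmf9/gPAf/DwAAwfHgP//gAMf/g4AADf3zH//wCcP+AOAAAfBzh//4/8A+ACAAA+ABI/38/8A+AIAAA8AA/f///8cAg4AAZwDAfv///8AAB4AgZAAA/3///8AAB4AgEAAh/7///9AAF8AAMAZn/5///dAQAwAAMA///8//8/A4AAAAGB///+//9//8AAAAGf+///f////AAAgPe/+///P///8AADwf9/+///n/v//8AHw/7/+Hwfj/v9//AH5/3/+AA/z//9/3AD/7H58AB/x//wIAAA/8P4AAY/4//AAAH+eYf/AAE/4f8AAAP//A//gAGf4P8AAB///B//gEDP+PgAHv//////hEBH/DgAP///////zg8B/DwAf///////jgfAfB5w////////Bg/n/A8Y///////+Ag/j/A+B///////8eP/w/Afl///////AOOAwfGPl/x////8ABgA4HMAN/////+AADgB8DYAP/////+DgDgAcAAAf//////GADwAEBgB/7/////AABwAABAD+D/wf//AAB4AADgPsD/AH8OAwA8AAOAf0B8ABgAA4A+ACOA/Q4cAAAAAMAfAGYA7A4AAAAAAPAPgA4BzAAAAAAAADAPgA4DHgAAAHwAB/gBgB8CPhgAA/4AD/wAAAOAeHwAA/+AH/wAAAMA4F+AB/+AH/wAAAAAAP/PB/+ADgQDgAAAA///g/+AAAQHwAAAD//9wD2AAAAH4gAAH//84AAAAAAB5AAAAE+AYAAAAAMA4CAAAAeAMAAQAP8A8GAEAAIAAAAIAP+AcEAGAA="/>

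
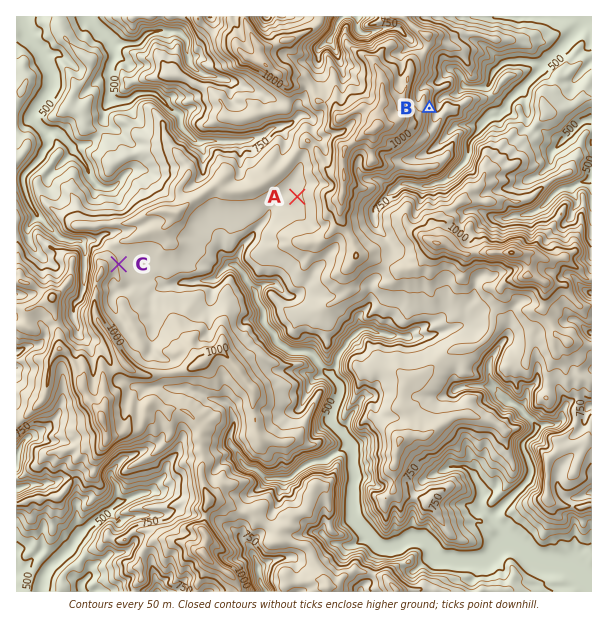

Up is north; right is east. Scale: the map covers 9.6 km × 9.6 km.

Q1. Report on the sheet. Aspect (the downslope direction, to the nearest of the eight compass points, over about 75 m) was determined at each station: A W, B E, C E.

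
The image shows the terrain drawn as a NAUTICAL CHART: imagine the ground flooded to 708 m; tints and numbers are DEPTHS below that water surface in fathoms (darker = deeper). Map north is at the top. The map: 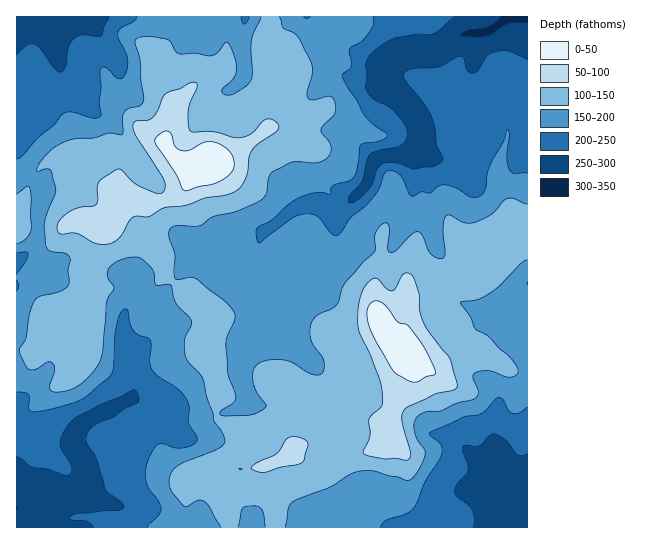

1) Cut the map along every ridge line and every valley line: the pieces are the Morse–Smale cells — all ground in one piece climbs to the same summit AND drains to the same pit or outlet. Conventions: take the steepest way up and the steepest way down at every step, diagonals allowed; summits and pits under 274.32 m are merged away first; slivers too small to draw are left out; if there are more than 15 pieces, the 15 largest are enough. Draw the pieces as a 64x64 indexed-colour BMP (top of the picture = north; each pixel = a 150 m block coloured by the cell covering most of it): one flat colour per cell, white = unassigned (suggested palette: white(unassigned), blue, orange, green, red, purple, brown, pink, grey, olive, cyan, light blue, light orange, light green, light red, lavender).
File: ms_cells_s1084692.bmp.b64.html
<image width="64" height="64" href="data:image/bmp;base64,Qk12CAAAAAAAAHYAAAAoAAAAQAAAAEAAAAABAAQAAAAAAAAIAAATCwAAEwsAABAAAAAAAAAA////ALR3HwAOf/8ALKAsACgn1gC9Z5QAS1aMAMJ34wB/f38AIr28AM++FwDox64AeLv/AIrfmACWmP8A1bDFACIiIiIiIiIiIiIiIiIhERETMzMzMzMzMzMzMzMzMzMzIiIiIiIiIiIiIiIiIiERERMzMzMzMzMzMzMzMzMzMzMiIiIiIiIiIiIiIiIiEREREzMzMzMzMzMzMzMzMzMzMyIiIiIiIiIiIiIiIiIRERETMzMzMzMzMzMzMzMzMzMzIiIiIiIiIiIiIiIiIhERERMzMzMzMzMzMzMzMzMzMzMiIiIiIiIiIiIiIiIhEREREzMzMzMzMzMzMzMzMzMzMyIiIiIiIiIiIiIiIiERERETMzMzMzMzMzMzMzMzMzMzIiIiIiIiIiIiIiIiIREhETMzMREzMzMzMzMzMzMzMzMiIiIiIiIiIiIiIiIiIiIiEzMRERMzMzMzMzMzMzMzMyIiIiIiIiIiIiIiIiIiIiEREREREREzMzMzMzMzMzMzIiIiIiIiIiIiIiIiIiIiIREREREREREzMzMzMzMzMzMiIiIiIiIiIiIiIiIiIiERERERERERETMzMzMzMzMzMyIiIiIiIiIiIiIiIiIhEREREREREREREzMzMzMzMzMzIiIiIiIiIiIiIiIiIRERERERERERERETMzMzMzMzMzMiIiIiIiIiIiIiIiIhERERERERERERERMzMzMzMzMzMyIiIiIiIiIiIiIiIiEREREREREREREREzMzMzMzMzMzIiIiIiIiIiIiIiIiIRERERERERERERERMzMzMzMzMzMiIiIiIiIiIiIiIiIhEREREREREREREREzMzMzMzMzMyIiIiIiIiIiIiIiIiERERERERERERERETMzMzMzMzMzIiIiIiIiIiIiIiIiIREREREREREREREREzMzMzMzMzMiIiIiIiIiIiIiIiIRERERERERERERERETMzMzMzMzMyIiIiIiIiIiIiIiIhERERERERERERERERMzMzMzMzMzIiIiIiIiIiIiIiIiERERERERERERERERMzMzMzMzMzMiIiIiIiIiIiIiIiIREREREREREREREREzMzMzMzMzMyIiIiIiIiIiIiIiIhERERERERERERERETMzMzMzMzMzIiIiIiIiIiIiIiIiIRERERERERERERERMzMzMzMzMzMiIiIiIiIiIiIiIiIhEREREREREREREREzMzMzMzMzMyIiIiIiIiIiIiIiIhERERERERERERERERMzMzMzMzMzIiIiIiIiIiIiIiIhEREREREREREREREREzMzMzMzMzMiIiIiIiIiIiIiIRERERERERERERERERETMzMzMzMzMyIiIiIiIiIiIiIREREREREREREREREREREzMzMRMzMzIiIiIiIiIiIiIRERERERERERERERERERERERERETMzMiIiIiIiIiIiIREREREREREREREREREREREREREREzMyIiIiIiIiIiIhERERERERERERERERERERERERERERMzIiIiIiIiIiIiERERERERERERERERERERERERERERETMiIiIiIiIiIiERERERERERERERERERERERERERERERESIiIiIiIiIiIRERERERERERERERERERERERERERERERAiIiIiIiIiIhERERERERERERERERERERERERERERERECIiIiIiIiIhERERERERERERERERERERERERERERERESIiIiIiIiIiERERERERERERERERERERERERERERERERIiIiIiIiIiIhEREREREREREREREREREREREREREREREiIiIiIiIiIiIiERERERERERERERERERERERERERERESIiIiIiIiIiIiIhERERERERERERERERERERERERERERIiIiIiIiIiIiIiIREREREREREREREREREREREREREREiIiIiIiIiIiIiIhERERERERERERERERERERERERERESIiIiIiIiIiIiIiIhERERERERERERERERERERERERERIiIiIiIiIiIiIiIiIhEREREREREREREREREREREREREiIiIiIiIiIiIiIiIiIhERERERERERERERERERERERESIiIiIiIiIiIiIiIiIiIhERERERERERERERERERERERIiIiIiIiIiIiIiIiIiIiIREREREREREREREREREREREiIiIiIiIiIiIiIiIiIiIhERERERERERERERERERERESIiIiIiIiIiIiIiIiIiIiERERERERERERERERERERERIiIiIiIiIiIiIiIiIiIiIREREREREREREREREREREREiIiIiIiIiIiIiIiIiIiIhERERERERERERERERERERESIiIiIiIiIiIiIiIiIiIiIRERERERERERERERERERERIiIiIiIiIiIiIiIiIiIiIhEREREREREREREREREREREiIiIiIiIiIiIiIiIiIiIiERERERERERERERERERERESIiIiIiIiIiIiIiIiIiIiIRERERERERERERERERERERIiIiIiIiIiIiIiIiIiIiIhEREREREREREREREREREREiIiIiIiIiIiIiIiIiIiIhERERERERERERERERERERESIiIiIiIiIiIiIiIiIiIiERERERERERERERERERERERIiIiIiIiIiIiIiIiIiIiIREREREREREREREREREREREiIiIiIiIiIiIiIiIiIiIhERERERERERERERERERERESIiIiIiIiIiIiIiIiIiIiIRERERERERERERERERERER"/>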